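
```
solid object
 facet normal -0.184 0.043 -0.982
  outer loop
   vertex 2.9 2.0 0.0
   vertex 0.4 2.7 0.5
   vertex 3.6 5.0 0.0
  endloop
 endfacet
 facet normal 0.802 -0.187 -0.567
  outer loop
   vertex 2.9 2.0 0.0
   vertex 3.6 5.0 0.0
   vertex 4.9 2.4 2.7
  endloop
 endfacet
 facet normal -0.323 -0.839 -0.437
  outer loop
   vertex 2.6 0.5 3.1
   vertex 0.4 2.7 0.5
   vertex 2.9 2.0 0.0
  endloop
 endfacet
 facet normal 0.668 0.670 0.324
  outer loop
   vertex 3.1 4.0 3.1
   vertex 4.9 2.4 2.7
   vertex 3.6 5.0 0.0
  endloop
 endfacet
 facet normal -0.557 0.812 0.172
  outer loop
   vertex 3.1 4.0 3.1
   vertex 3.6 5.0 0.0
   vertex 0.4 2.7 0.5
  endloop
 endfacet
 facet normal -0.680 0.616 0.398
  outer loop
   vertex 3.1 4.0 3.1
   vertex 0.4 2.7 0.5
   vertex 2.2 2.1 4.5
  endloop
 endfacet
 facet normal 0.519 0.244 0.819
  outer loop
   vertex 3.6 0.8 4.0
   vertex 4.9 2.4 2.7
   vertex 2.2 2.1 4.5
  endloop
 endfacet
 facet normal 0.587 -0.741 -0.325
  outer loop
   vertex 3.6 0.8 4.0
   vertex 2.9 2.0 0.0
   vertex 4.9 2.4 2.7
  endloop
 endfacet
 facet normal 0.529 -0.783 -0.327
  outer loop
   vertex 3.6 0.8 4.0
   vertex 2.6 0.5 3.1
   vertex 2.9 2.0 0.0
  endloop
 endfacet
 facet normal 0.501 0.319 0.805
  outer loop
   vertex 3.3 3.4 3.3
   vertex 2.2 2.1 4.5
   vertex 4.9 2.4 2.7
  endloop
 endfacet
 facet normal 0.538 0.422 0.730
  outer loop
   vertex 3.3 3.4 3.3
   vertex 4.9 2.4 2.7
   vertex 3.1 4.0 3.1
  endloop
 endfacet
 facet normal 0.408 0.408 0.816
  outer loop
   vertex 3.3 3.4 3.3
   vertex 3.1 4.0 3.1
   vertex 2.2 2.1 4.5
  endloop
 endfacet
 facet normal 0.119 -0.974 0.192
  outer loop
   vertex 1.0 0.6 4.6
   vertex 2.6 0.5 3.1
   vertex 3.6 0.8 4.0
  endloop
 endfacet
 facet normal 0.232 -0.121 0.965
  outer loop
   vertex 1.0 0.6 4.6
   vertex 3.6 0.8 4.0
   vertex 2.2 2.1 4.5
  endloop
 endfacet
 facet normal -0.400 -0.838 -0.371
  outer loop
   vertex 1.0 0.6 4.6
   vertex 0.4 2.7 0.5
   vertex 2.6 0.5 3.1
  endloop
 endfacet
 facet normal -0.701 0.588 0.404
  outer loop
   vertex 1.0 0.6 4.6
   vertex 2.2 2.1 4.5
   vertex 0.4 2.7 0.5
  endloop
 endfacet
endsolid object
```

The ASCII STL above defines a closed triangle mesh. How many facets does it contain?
16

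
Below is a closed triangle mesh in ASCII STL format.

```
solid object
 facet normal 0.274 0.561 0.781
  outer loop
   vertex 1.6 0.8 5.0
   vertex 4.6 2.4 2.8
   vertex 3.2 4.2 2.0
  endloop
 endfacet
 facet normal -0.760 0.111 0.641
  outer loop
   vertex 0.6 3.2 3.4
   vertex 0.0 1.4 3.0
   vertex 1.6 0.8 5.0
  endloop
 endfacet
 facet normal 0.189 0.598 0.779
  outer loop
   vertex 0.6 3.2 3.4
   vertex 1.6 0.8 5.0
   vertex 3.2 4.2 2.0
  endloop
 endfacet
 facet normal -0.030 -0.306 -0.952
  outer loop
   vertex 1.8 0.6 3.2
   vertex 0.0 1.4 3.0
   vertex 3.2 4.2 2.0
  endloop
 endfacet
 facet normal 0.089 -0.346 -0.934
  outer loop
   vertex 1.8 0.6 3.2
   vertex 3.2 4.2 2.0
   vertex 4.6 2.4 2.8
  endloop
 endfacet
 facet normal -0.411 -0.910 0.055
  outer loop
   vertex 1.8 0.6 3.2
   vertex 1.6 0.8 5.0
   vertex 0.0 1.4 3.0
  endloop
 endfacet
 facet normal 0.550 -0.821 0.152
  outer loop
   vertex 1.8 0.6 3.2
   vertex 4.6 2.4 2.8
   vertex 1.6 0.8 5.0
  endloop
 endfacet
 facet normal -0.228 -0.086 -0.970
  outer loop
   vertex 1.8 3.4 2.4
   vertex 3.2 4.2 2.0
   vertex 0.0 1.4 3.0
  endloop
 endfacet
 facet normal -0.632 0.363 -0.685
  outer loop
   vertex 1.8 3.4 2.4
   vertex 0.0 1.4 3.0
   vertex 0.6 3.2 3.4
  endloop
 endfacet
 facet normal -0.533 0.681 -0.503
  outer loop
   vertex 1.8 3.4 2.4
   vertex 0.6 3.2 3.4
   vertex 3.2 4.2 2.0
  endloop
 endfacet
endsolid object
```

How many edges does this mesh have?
15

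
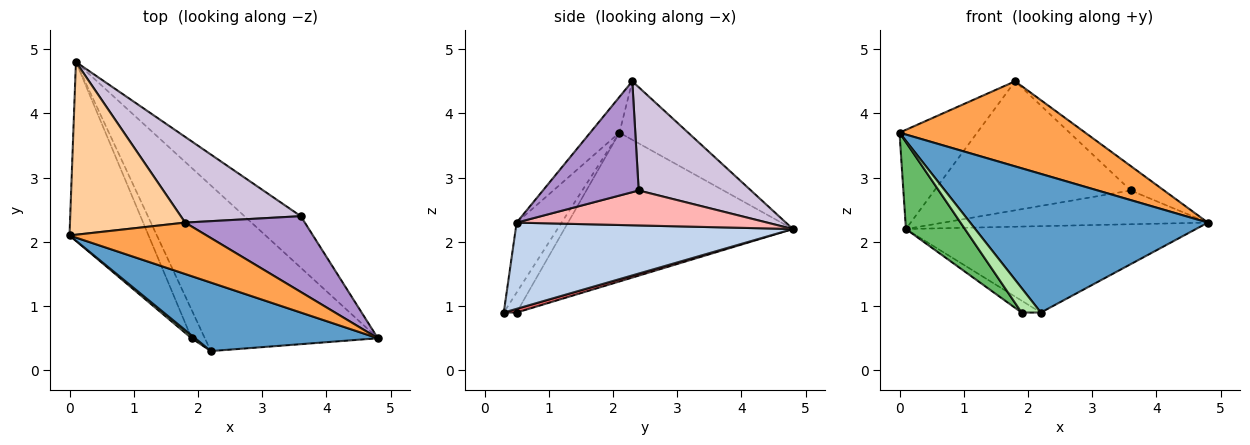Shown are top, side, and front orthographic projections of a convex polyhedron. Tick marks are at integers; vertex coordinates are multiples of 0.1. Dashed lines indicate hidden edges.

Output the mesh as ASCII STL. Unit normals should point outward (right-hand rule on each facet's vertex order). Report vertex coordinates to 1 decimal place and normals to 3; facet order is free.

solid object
 facet normal -0.167 -0.884 0.437
  outer loop
   vertex 2.2 0.3 0.9
   vertex 4.8 0.5 2.3
   vertex 0.0 2.1 3.7
  endloop
 endfacet
 facet normal 0.404 0.423 -0.811
  outer loop
   vertex 2.2 0.3 0.9
   vertex 0.1 4.8 2.2
   vertex 4.8 0.5 2.3
  endloop
 endfacet
 facet normal -0.133 -0.848 0.512
  outer loop
   vertex 1.8 2.3 4.5
   vertex 0.0 2.1 3.7
   vertex 4.8 0.5 2.3
  endloop
 endfacet
 facet normal -0.403 0.456 0.793
  outer loop
   vertex 1.8 2.3 4.5
   vertex 0.1 4.8 2.2
   vertex 0.0 2.1 3.7
  endloop
 endfacet
 facet normal -0.861 -0.222 -0.457
  outer loop
   vertex 1.9 0.5 0.9
   vertex 0.0 2.1 3.7
   vertex 0.1 4.8 2.2
  endloop
 endfacet
 facet normal -0.552 -0.828 0.099
  outer loop
   vertex 1.9 0.5 0.9
   vertex 2.2 0.3 0.9
   vertex 0.0 2.1 3.7
  endloop
 endfacet
 facet normal 0.250 0.374 -0.893
  outer loop
   vertex 1.9 0.5 0.9
   vertex 0.1 4.8 2.2
   vertex 2.2 0.3 0.9
  endloop
 endfacet
 facet normal 0.461 0.486 -0.742
  outer loop
   vertex 3.6 2.4 2.8
   vertex 4.8 0.5 2.3
   vertex 0.1 4.8 2.2
  endloop
 endfacet
 facet normal 0.661 0.230 0.714
  outer loop
   vertex 3.6 2.4 2.8
   vertex 1.8 2.3 4.5
   vertex 4.8 0.5 2.3
  endloop
 endfacet
 facet normal 0.430 0.752 0.500
  outer loop
   vertex 3.6 2.4 2.8
   vertex 0.1 4.8 2.2
   vertex 1.8 2.3 4.5
  endloop
 endfacet
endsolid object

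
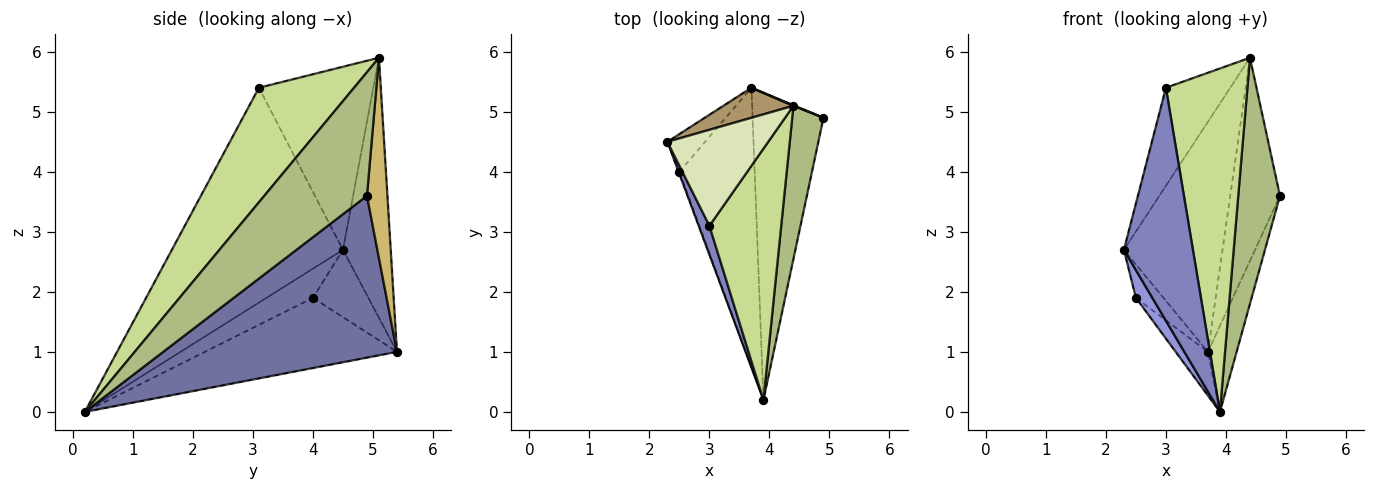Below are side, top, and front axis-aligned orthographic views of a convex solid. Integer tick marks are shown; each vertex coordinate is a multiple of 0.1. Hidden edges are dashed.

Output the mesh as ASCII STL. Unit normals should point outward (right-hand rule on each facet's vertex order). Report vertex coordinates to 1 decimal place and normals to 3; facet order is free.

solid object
 facet normal 0.910 0.112 -0.399
  outer loop
   vertex 3.7 5.4 1.0
   vertex 4.9 4.9 3.6
   vertex 3.9 0.2 0.0
  endloop
 endfacet
 facet normal -0.926 -0.374 0.046
  outer loop
   vertex 3.0 3.1 5.4
   vertex 2.3 4.5 2.7
   vertex 3.9 0.2 0.0
  endloop
 endfacet
 facet normal -0.942 -0.334 -0.027
  outer loop
   vertex 2.5 4.0 1.9
   vertex 3.9 0.2 0.0
   vertex 2.3 4.5 2.7
  endloop
 endfacet
 facet normal -0.800 0.398 -0.449
  outer loop
   vertex 2.5 4.0 1.9
   vertex 2.3 4.5 2.7
   vertex 3.7 5.4 1.0
  endloop
 endfacet
 facet normal -0.678 0.114 -0.727
  outer loop
   vertex 2.5 4.0 1.9
   vertex 3.7 5.4 1.0
   vertex 3.9 0.2 0.0
  endloop
 endfacet
 facet normal 0.902 -0.367 0.228
  outer loop
   vertex 4.4 5.1 5.9
   vertex 3.9 0.2 0.0
   vertex 4.9 4.9 3.6
  endloop
 endfacet
 facet normal 0.686 -0.587 0.430
  outer loop
   vertex 4.4 5.1 5.9
   vertex 3.0 3.1 5.4
   vertex 3.9 0.2 0.0
  endloop
 endfacet
 facet normal -0.786 0.442 0.433
  outer loop
   vertex 4.4 5.1 5.9
   vertex 2.3 4.5 2.7
   vertex 3.0 3.1 5.4
  endloop
 endfacet
 facet normal -0.433 0.894 0.117
  outer loop
   vertex 4.4 5.1 5.9
   vertex 3.7 5.4 1.0
   vertex 2.3 4.5 2.7
  endloop
 endfacet
 facet normal 0.380 0.925 0.002
  outer loop
   vertex 4.4 5.1 5.9
   vertex 4.9 4.9 3.6
   vertex 3.7 5.4 1.0
  endloop
 endfacet
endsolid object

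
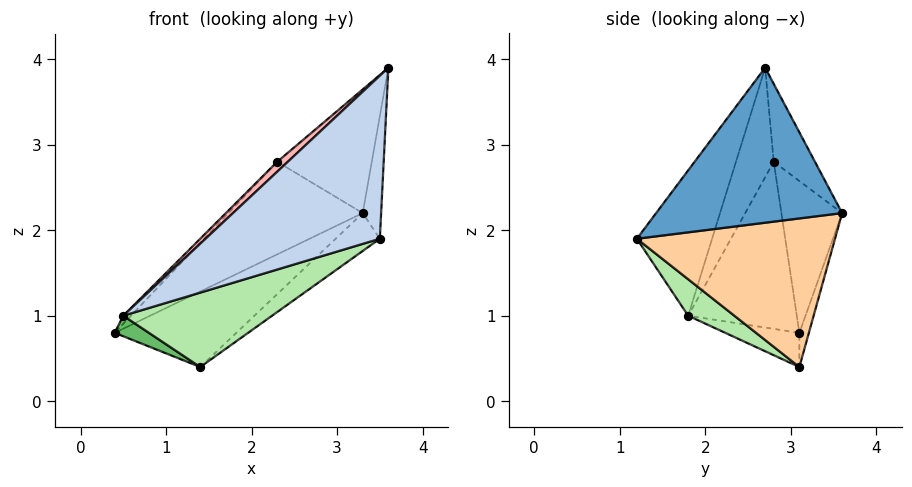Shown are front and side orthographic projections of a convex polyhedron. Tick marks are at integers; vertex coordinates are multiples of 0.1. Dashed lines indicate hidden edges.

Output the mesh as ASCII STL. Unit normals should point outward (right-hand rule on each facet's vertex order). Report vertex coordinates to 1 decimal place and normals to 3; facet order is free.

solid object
 facet normal 0.988 0.098 -0.123
  outer loop
   vertex 3.3 3.6 2.2
   vertex 3.6 2.7 3.9
   vertex 3.5 1.2 1.9
  endloop
 endfacet
 facet normal -0.323 -0.749 0.578
  outer loop
   vertex 0.5 1.8 1.0
   vertex 3.5 1.2 1.9
   vertex 3.6 2.7 3.9
  endloop
 endfacet
 facet normal -0.076 0.979 -0.191
  outer loop
   vertex 1.4 3.1 0.4
   vertex 0.4 3.1 0.8
   vertex 3.3 3.6 2.2
  endloop
 endfacet
 facet normal 0.660 0.147 -0.737
  outer loop
   vertex 1.4 3.1 0.4
   vertex 3.3 3.6 2.2
   vertex 3.5 1.2 1.9
  endloop
 endfacet
 facet normal -0.366 -0.169 -0.915
  outer loop
   vertex 1.4 3.1 0.4
   vertex 0.5 1.8 1.0
   vertex 0.4 3.1 0.8
  endloop
 endfacet
 facet normal 0.155 -0.501 -0.852
  outer loop
   vertex 1.4 3.1 0.4
   vertex 3.5 1.2 1.9
   vertex 0.5 1.8 1.0
  endloop
 endfacet
 facet normal -0.720 0.051 0.692
  outer loop
   vertex 2.3 2.8 2.8
   vertex 0.4 3.1 0.8
   vertex 0.5 1.8 1.0
  endloop
 endfacet
 facet normal -0.643 -0.181 0.744
  outer loop
   vertex 2.3 2.8 2.8
   vertex 0.5 1.8 1.0
   vertex 3.6 2.7 3.9
  endloop
 endfacet
 facet normal -0.364 0.806 0.467
  outer loop
   vertex 2.3 2.8 2.8
   vertex 3.3 3.6 2.2
   vertex 0.4 3.1 0.8
  endloop
 endfacet
 facet normal -0.349 0.801 0.486
  outer loop
   vertex 2.3 2.8 2.8
   vertex 3.6 2.7 3.9
   vertex 3.3 3.6 2.2
  endloop
 endfacet
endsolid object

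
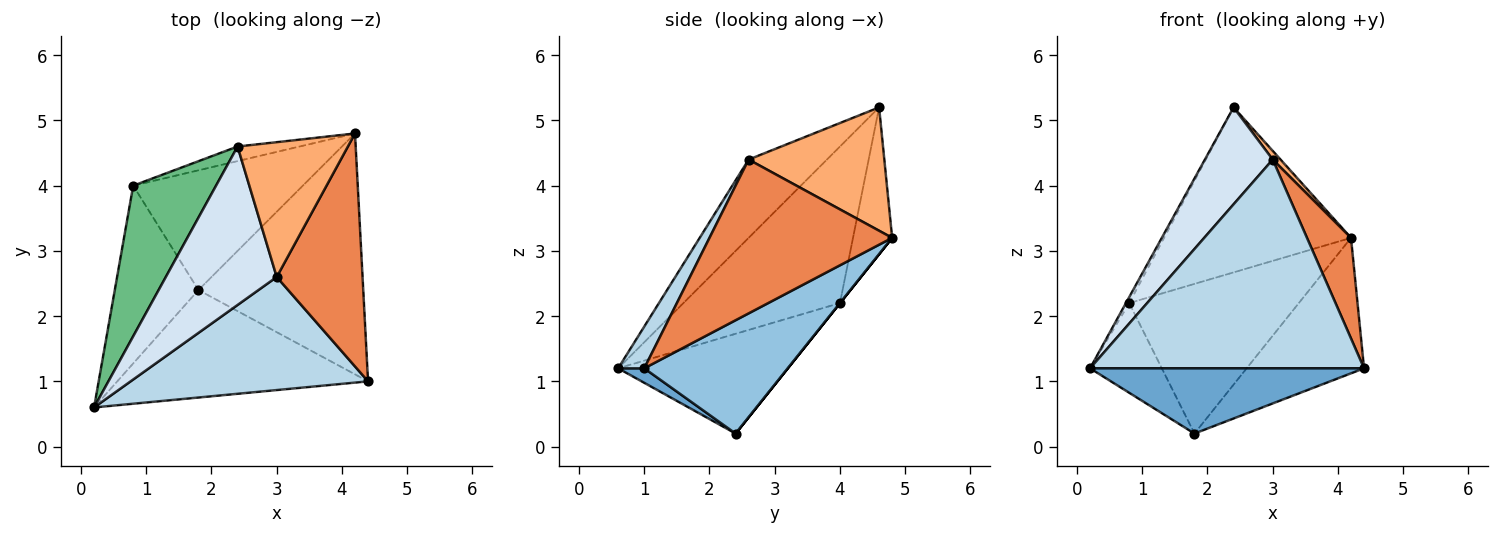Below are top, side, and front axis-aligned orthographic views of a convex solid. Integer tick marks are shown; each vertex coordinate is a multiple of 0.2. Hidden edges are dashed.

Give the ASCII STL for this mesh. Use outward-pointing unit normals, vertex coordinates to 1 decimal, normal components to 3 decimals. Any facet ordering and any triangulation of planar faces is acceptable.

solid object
 facet normal 0.049 -0.518 -0.854
  outer loop
   vertex 1.8 2.4 0.2
   vertex 4.4 1.0 1.2
   vertex 0.2 0.6 1.2
  endloop
 endfacet
 facet normal 0.514 0.421 -0.748
  outer loop
   vertex 1.8 2.4 0.2
   vertex 4.2 4.8 3.2
   vertex 4.4 1.0 1.2
  endloop
 endfacet
 facet normal 0.083 -0.876 0.475
  outer loop
   vertex 3.0 2.6 4.4
   vertex 0.2 0.6 1.2
   vertex 4.4 1.0 1.2
  endloop
 endfacet
 facet normal -0.516 -0.447 0.731
  outer loop
   vertex 3.0 2.6 4.4
   vertex 2.4 4.6 5.2
   vertex 0.2 0.6 1.2
  endloop
 endfacet
 facet normal 0.855 -0.206 0.477
  outer loop
   vertex 3.0 2.6 4.4
   vertex 4.4 1.0 1.2
   vertex 4.2 4.8 3.2
  endloop
 endfacet
 facet normal 0.745 -0.043 0.666
  outer loop
   vertex 3.0 2.6 4.4
   vertex 4.2 4.8 3.2
   vertex 2.4 4.6 5.2
  endloop
 endfacet
 facet normal -0.204 0.975 -0.086
  outer loop
   vertex 0.8 4.0 2.2
   vertex 2.4 4.6 5.2
   vertex 4.2 4.8 3.2
  endloop
 endfacet
 facet normal 0.000 0.781 -0.625
  outer loop
   vertex 0.8 4.0 2.2
   vertex 4.2 4.8 3.2
   vertex 1.8 2.4 0.2
  endloop
 endfacet
 facet normal -0.884 0.018 0.468
  outer loop
   vertex 0.8 4.0 2.2
   vertex 0.2 0.6 1.2
   vertex 2.4 4.6 5.2
  endloop
 endfacet
 facet normal -0.729 0.308 -0.611
  outer loop
   vertex 0.8 4.0 2.2
   vertex 1.8 2.4 0.2
   vertex 0.2 0.6 1.2
  endloop
 endfacet
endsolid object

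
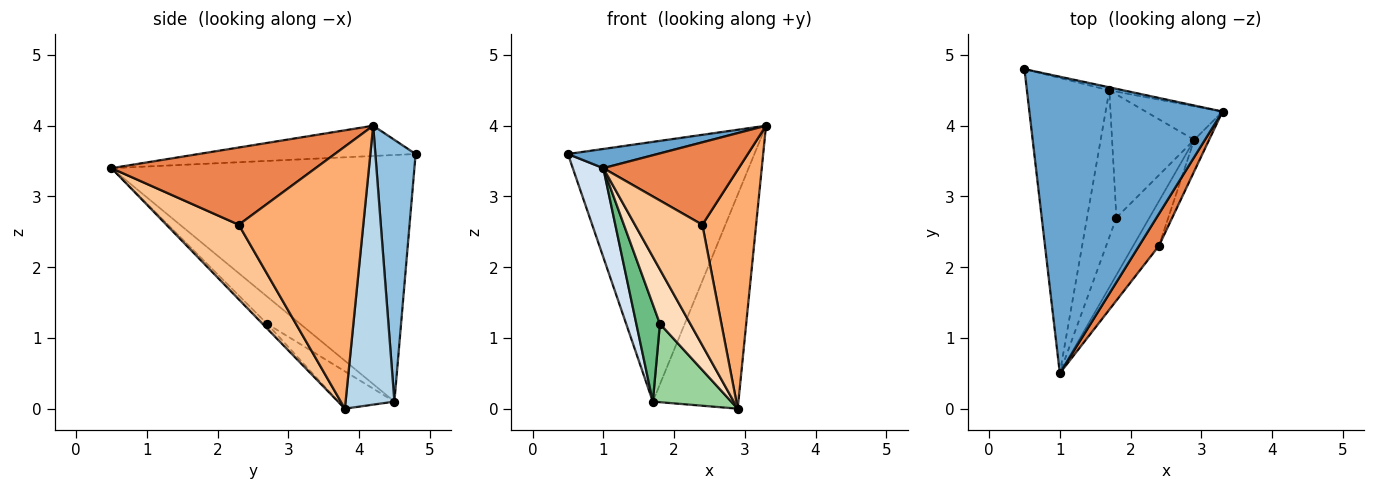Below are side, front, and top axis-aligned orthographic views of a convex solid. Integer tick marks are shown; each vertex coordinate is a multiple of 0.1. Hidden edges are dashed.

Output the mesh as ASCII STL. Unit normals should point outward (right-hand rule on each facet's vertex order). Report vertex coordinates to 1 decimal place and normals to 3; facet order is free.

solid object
 facet normal -0.155 -0.064 0.986
  outer loop
   vertex 1.0 0.5 3.4
   vertex 3.3 4.2 4.0
   vertex 0.5 4.8 3.6
  endloop
 endfacet
 facet normal 0.211 0.977 -0.011
  outer loop
   vertex 1.7 4.5 0.1
   vertex 0.5 4.8 3.6
   vertex 3.3 4.2 4.0
  endloop
 endfacet
 facet normal 0.491 0.861 -0.135
  outer loop
   vertex 1.7 4.5 0.1
   vertex 3.3 4.2 4.0
   vertex 2.9 3.8 0.0
  endloop
 endfacet
 facet normal -0.944 -0.095 -0.316
  outer loop
   vertex 1.7 4.5 0.1
   vertex 1.0 0.5 3.4
   vertex 0.5 4.8 3.6
  endloop
 endfacet
 facet normal 0.815 -0.540 0.210
  outer loop
   vertex 2.4 2.3 2.6
   vertex 3.3 4.2 4.0
   vertex 1.0 0.5 3.4
  endloop
 endfacet
 facet normal 0.917 -0.396 -0.052
  outer loop
   vertex 2.4 2.3 2.6
   vertex 2.9 3.8 0.0
   vertex 3.3 4.2 4.0
  endloop
 endfacet
 facet normal 0.710 -0.661 -0.245
  outer loop
   vertex 2.4 2.3 2.6
   vertex 1.0 0.5 3.4
   vertex 2.9 3.8 0.0
  endloop
 endfacet
 facet normal -0.103 -0.684 -0.722
  outer loop
   vertex 1.8 2.7 1.2
   vertex 2.9 3.8 0.0
   vertex 1.0 0.5 3.4
  endloop
 endfacet
 facet normal -0.612 -0.437 -0.659
  outer loop
   vertex 1.8 2.7 1.2
   vertex 1.0 0.5 3.4
   vertex 1.7 4.5 0.1
  endloop
 endfacet
 facet normal -0.358 -0.501 -0.788
  outer loop
   vertex 1.8 2.7 1.2
   vertex 1.7 4.5 0.1
   vertex 2.9 3.8 0.0
  endloop
 endfacet
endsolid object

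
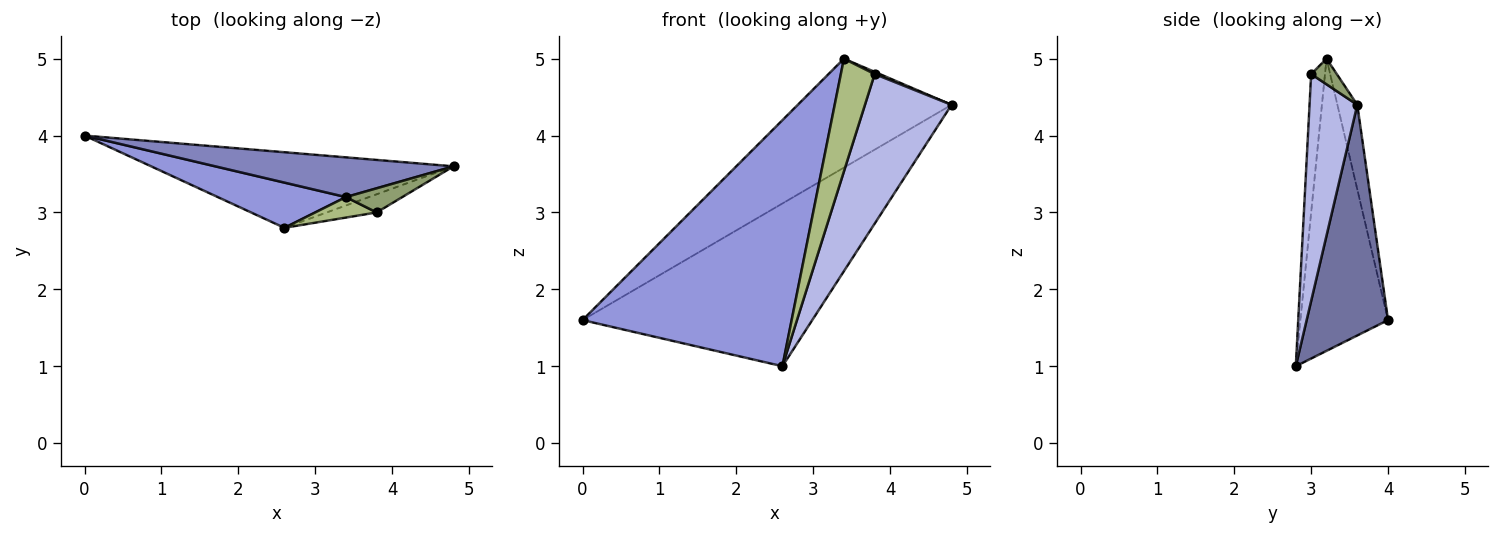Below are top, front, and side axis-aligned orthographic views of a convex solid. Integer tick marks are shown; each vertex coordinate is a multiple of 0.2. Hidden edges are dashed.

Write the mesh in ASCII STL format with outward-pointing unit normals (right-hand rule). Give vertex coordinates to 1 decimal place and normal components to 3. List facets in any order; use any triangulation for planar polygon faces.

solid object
 facet normal 0.306 0.863 -0.401
  outer loop
   vertex 2.6 2.8 1.0
   vertex 0.0 4.0 1.6
   vertex 4.8 3.6 4.4
  endloop
 endfacet
 facet normal -0.121 0.933 0.340
  outer loop
   vertex 3.4 3.2 5.0
   vertex 4.8 3.6 4.4
   vertex 0.0 4.0 1.6
  endloop
 endfacet
 facet normal -0.381 -0.909 0.167
  outer loop
   vertex 3.4 3.2 5.0
   vertex 0.0 4.0 1.6
   vertex 2.6 2.8 1.0
  endloop
 endfacet
 facet normal 0.480 -0.871 -0.106
  outer loop
   vertex 3.8 3.0 4.8
   vertex 2.6 2.8 1.0
   vertex 4.8 3.6 4.4
  endloop
 endfacet
 facet normal 0.412 -0.082 0.907
  outer loop
   vertex 3.8 3.0 4.8
   vertex 4.8 3.6 4.4
   vertex 3.4 3.2 5.0
  endloop
 endfacet
 facet normal -0.373 -0.913 0.166
  outer loop
   vertex 3.8 3.0 4.8
   vertex 3.4 3.2 5.0
   vertex 2.6 2.8 1.0
  endloop
 endfacet
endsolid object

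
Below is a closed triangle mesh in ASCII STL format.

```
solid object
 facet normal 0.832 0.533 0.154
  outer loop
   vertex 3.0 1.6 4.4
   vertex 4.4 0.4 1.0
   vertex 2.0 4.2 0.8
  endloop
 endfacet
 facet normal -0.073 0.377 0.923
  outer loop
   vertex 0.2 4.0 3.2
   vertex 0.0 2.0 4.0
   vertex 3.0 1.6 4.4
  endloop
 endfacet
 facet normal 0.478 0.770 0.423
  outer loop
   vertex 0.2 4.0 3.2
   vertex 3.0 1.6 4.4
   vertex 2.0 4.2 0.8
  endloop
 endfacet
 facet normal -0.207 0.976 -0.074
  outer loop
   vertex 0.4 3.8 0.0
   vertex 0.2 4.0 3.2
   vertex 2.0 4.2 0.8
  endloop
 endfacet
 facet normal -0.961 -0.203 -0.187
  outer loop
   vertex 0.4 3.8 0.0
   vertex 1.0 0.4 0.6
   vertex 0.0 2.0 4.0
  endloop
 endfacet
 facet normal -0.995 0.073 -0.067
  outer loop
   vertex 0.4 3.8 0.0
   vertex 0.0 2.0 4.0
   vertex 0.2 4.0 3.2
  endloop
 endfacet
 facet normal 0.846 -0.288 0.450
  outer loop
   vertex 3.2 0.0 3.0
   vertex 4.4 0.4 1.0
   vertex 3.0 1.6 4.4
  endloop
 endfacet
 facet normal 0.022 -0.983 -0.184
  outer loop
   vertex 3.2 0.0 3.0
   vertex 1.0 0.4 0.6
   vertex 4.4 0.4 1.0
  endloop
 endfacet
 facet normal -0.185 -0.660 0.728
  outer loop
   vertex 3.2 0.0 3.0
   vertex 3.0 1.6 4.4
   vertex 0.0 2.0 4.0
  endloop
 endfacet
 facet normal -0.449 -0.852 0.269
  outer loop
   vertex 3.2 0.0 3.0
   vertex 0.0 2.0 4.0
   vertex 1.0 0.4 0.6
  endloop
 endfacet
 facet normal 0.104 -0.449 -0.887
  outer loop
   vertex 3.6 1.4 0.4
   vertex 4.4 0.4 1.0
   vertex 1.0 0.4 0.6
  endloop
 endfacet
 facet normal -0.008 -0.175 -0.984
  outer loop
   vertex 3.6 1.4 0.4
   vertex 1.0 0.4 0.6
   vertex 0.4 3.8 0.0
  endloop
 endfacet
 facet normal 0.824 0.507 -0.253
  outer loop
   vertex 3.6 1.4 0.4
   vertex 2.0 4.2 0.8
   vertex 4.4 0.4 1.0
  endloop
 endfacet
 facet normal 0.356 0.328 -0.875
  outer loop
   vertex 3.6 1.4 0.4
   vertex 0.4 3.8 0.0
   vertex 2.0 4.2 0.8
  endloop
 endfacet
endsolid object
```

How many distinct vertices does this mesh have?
9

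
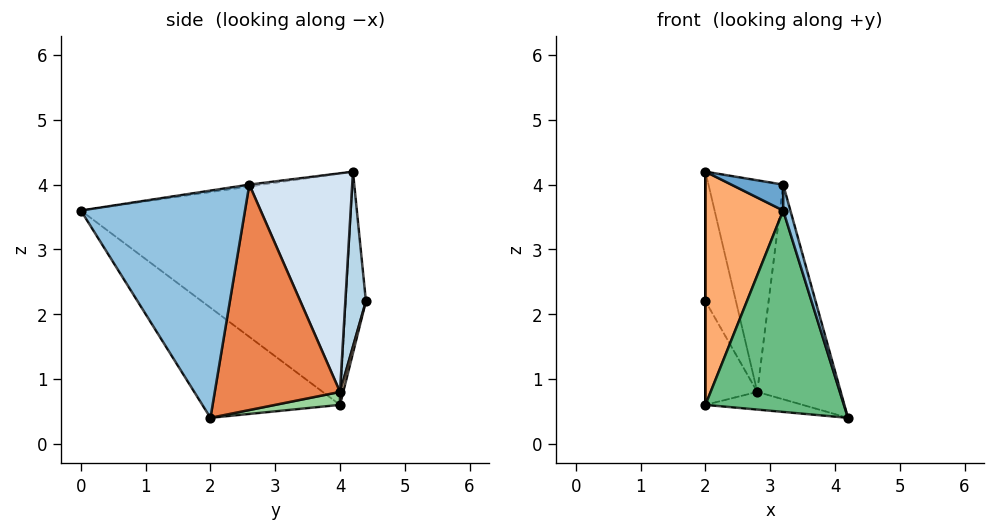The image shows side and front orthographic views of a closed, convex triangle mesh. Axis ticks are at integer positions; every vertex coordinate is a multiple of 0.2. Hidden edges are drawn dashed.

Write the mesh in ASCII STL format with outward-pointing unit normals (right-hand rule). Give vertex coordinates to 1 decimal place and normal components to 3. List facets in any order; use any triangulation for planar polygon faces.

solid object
 facet normal -0.038 -0.152 0.988
  outer loop
   vertex 3.2 2.6 4.0
   vertex 2.0 4.2 4.2
   vertex 3.2 0.0 3.6
  endloop
 endfacet
 facet normal 0.961 -0.042 0.274
  outer loop
   vertex 3.2 2.6 4.0
   vertex 3.2 0.0 3.6
   vertex 4.2 2.0 0.4
  endloop
 endfacet
 facet normal 0.558 0.826 0.083
  outer loop
   vertex 2.8 4.0 0.8
   vertex 2.0 4.4 2.2
   vertex 2.0 4.2 4.2
  endloop
 endfacet
 facet normal 0.800 0.580 0.154
  outer loop
   vertex 2.8 4.0 0.8
   vertex 2.0 4.2 4.2
   vertex 3.2 2.6 4.0
  endloop
 endfacet
 facet normal 0.824 0.549 0.137
  outer loop
   vertex 2.8 4.0 0.8
   vertex 3.2 2.6 4.0
   vertex 4.2 2.0 0.4
  endloop
 endfacet
 facet normal -0.961 -0.277 0.015
  outer loop
   vertex 2.0 4.0 0.6
   vertex 3.2 0.0 3.6
   vertex 2.0 4.2 4.2
  endloop
 endfacet
 facet normal -1.000 0.000 0.000
  outer loop
   vertex 2.0 4.0 0.6
   vertex 2.0 4.2 4.2
   vertex 2.0 4.4 2.2
  endloop
 endfacet
 facet normal 0.061 0.968 -0.242
  outer loop
   vertex 2.0 4.0 0.6
   vertex 2.0 4.4 2.2
   vertex 2.8 4.0 0.8
  endloop
 endfacet
 facet normal -0.587 -0.591 -0.553
  outer loop
   vertex 2.0 4.0 0.6
   vertex 4.2 2.0 0.4
   vertex 3.2 0.0 3.6
  endloop
 endfacet
 facet normal 0.228 0.342 -0.912
  outer loop
   vertex 2.0 4.0 0.6
   vertex 2.8 4.0 0.8
   vertex 4.2 2.0 0.4
  endloop
 endfacet
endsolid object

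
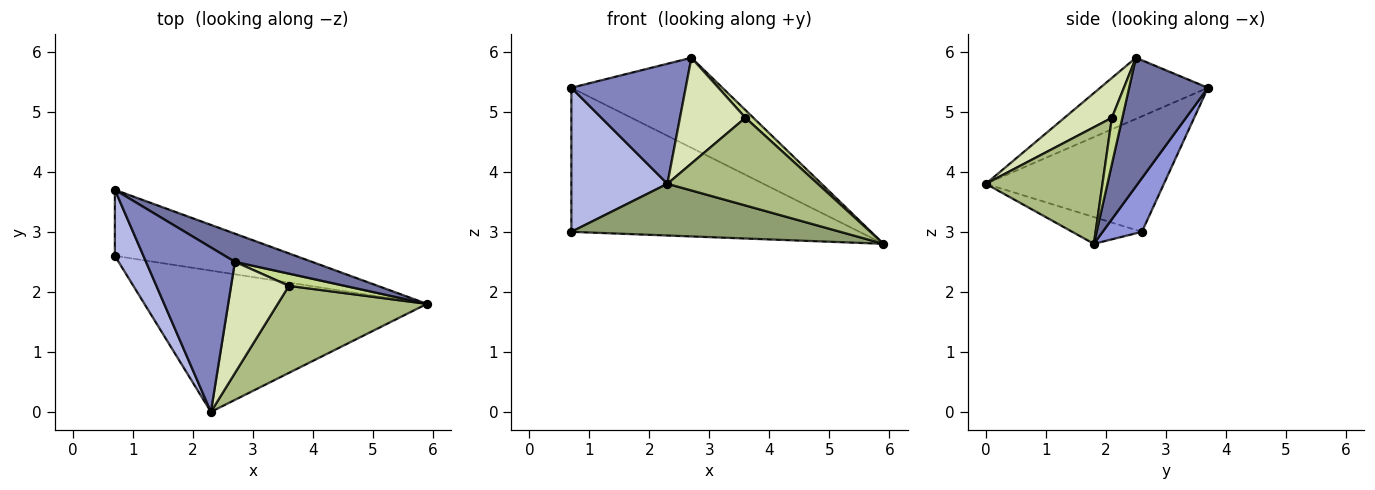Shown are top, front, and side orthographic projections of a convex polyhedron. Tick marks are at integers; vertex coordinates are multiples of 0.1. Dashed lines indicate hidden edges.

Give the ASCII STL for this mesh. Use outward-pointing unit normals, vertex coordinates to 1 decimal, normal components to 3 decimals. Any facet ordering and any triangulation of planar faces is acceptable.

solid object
 facet normal 0.446 0.854 0.267
  outer loop
   vertex 2.7 2.5 5.9
   vertex 5.9 1.8 2.8
   vertex 0.7 3.7 5.4
  endloop
 endfacet
 facet normal -0.486 -0.515 0.706
  outer loop
   vertex 2.7 2.5 5.9
   vertex 0.7 3.7 5.4
   vertex 2.3 0.0 3.8
  endloop
 endfacet
 facet normal 0.123 0.902 -0.413
  outer loop
   vertex 0.7 2.6 3.0
   vertex 0.7 3.7 5.4
   vertex 5.9 1.8 2.8
  endloop
 endfacet
 facet normal -0.860 -0.464 0.213
  outer loop
   vertex 0.7 2.6 3.0
   vertex 2.3 0.0 3.8
   vertex 0.7 3.7 5.4
  endloop
 endfacet
 facet normal -0.089 -0.342 -0.935
  outer loop
   vertex 0.7 2.6 3.0
   vertex 5.9 1.8 2.8
   vertex 2.3 0.0 3.8
  endloop
 endfacet
 facet normal 0.482 -0.622 0.617
  outer loop
   vertex 3.6 2.1 4.9
   vertex 2.3 0.0 3.8
   vertex 5.9 1.8 2.8
  endloop
 endfacet
 facet normal 0.575 -0.437 0.692
  outer loop
   vertex 3.6 2.1 4.9
   vertex 5.9 1.8 2.8
   vertex 2.7 2.5 5.9
  endloop
 endfacet
 facet normal 0.447 -0.616 0.649
  outer loop
   vertex 3.6 2.1 4.9
   vertex 2.7 2.5 5.9
   vertex 2.3 0.0 3.8
  endloop
 endfacet
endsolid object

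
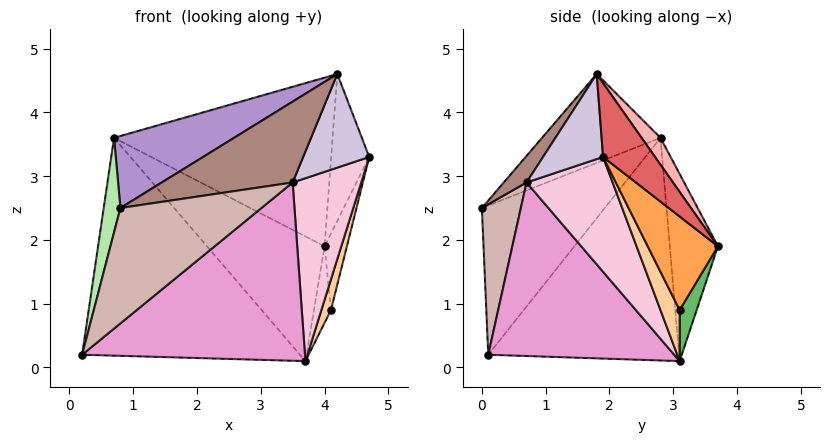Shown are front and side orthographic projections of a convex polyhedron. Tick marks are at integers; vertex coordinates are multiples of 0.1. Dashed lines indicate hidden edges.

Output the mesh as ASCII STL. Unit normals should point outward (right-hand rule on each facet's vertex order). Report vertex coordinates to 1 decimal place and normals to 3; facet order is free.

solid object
 facet normal -0.589 0.673 -0.447
  outer loop
   vertex 0.7 2.8 3.6
   vertex 3.7 3.1 0.1
   vertex 0.2 0.1 0.2
  endloop
 endfacet
 facet normal -0.368 0.899 -0.238
  outer loop
   vertex 0.7 2.8 3.6
   vertex 4.0 3.7 1.9
   vertex 3.7 3.1 0.1
  endloop
 endfacet
 facet normal 0.949 0.302 -0.086
  outer loop
   vertex 4.1 3.1 0.9
   vertex 4.0 3.7 1.9
   vertex 4.7 1.9 3.3
  endloop
 endfacet
 facet normal 0.816 -0.408 -0.408
  outer loop
   vertex 4.1 3.1 0.9
   vertex 4.7 1.9 3.3
   vertex 3.7 3.1 0.1
  endloop
 endfacet
 facet normal 0.667 0.667 -0.333
  outer loop
   vertex 4.1 3.1 0.9
   vertex 3.7 3.1 0.1
   vertex 4.0 3.7 1.9
  endloop
 endfacet
 facet normal -0.961 -0.131 0.245
  outer loop
   vertex 0.8 0.0 2.5
   vertex 0.7 2.8 3.6
   vertex 0.2 0.1 0.2
  endloop
 endfacet
 facet normal 0.760 0.556 0.335
  outer loop
   vertex 4.2 1.8 4.6
   vertex 4.7 1.9 3.3
   vertex 4.0 3.7 1.9
  endloop
 endfacet
 facet normal 0.071 0.818 0.571
  outer loop
   vertex 4.2 1.8 4.6
   vertex 4.0 3.7 1.9
   vertex 0.7 2.8 3.6
  endloop
 endfacet
 facet normal -0.349 -0.353 0.868
  outer loop
   vertex 4.2 1.8 4.6
   vertex 0.7 2.8 3.6
   vertex 0.8 0.0 2.5
  endloop
 endfacet
 facet normal 0.659 -0.725 0.198
  outer loop
   vertex 3.5 0.7 2.9
   vertex 4.7 1.9 3.3
   vertex 4.2 1.8 4.6
  endloop
 endfacet
 facet normal 0.149 -0.857 0.493
  outer loop
   vertex 3.5 0.7 2.9
   vertex 4.2 1.8 4.6
   vertex 0.8 0.0 2.5
  endloop
 endfacet
 facet normal 0.265 -0.958 -0.111
  outer loop
   vertex 3.5 0.7 2.9
   vertex 0.8 0.0 2.5
   vertex 0.2 0.1 0.2
  endloop
 endfacet
 facet normal 0.546 -0.655 -0.522
  outer loop
   vertex 3.5 0.7 2.9
   vertex 0.2 0.1 0.2
   vertex 3.7 3.1 0.1
  endloop
 endfacet
 facet normal 0.706 -0.562 -0.431
  outer loop
   vertex 3.5 0.7 2.9
   vertex 3.7 3.1 0.1
   vertex 4.7 1.9 3.3
  endloop
 endfacet
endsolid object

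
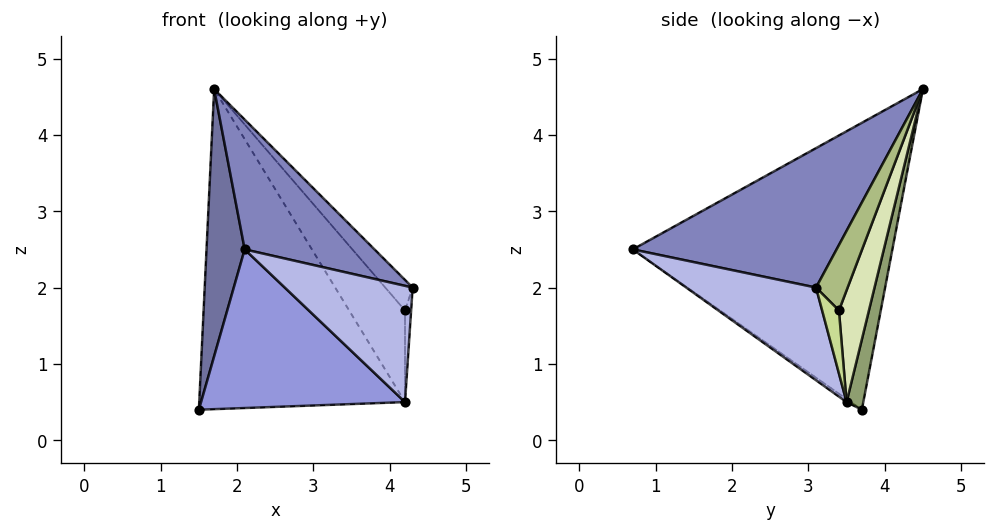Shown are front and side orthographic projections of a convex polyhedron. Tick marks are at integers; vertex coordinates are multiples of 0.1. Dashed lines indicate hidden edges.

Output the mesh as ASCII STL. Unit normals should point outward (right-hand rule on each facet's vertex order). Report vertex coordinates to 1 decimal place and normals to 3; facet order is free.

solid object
 facet normal -0.987 -0.145 0.075
  outer loop
   vertex 1.7 4.5 4.6
   vertex 1.5 3.7 0.4
   vertex 2.1 0.7 2.5
  endloop
 endfacet
 facet normal 0.558 -0.356 0.750
  outer loop
   vertex 1.7 4.5 4.6
   vertex 2.1 0.7 2.5
   vertex 4.3 3.1 2.0
  endloop
 endfacet
 facet normal -0.012 -0.575 -0.818
  outer loop
   vertex 4.2 3.5 0.5
   vertex 2.1 0.7 2.5
   vertex 1.5 3.7 0.4
  endloop
 endfacet
 facet normal 0.693 -0.683 -0.228
  outer loop
   vertex 4.2 3.5 0.5
   vertex 4.3 3.1 2.0
   vertex 2.1 0.7 2.5
  endloop
 endfacet
 facet normal 0.080 0.979 -0.190
  outer loop
   vertex 4.2 3.5 0.5
   vertex 1.5 3.7 0.4
   vertex 1.7 4.5 4.6
  endloop
 endfacet
 facet normal 0.701 0.607 0.374
  outer loop
   vertex 4.2 3.4 1.7
   vertex 1.7 4.5 4.6
   vertex 4.3 3.1 2.0
  endloop
 endfacet
 facet normal 0.939 0.342 0.028
  outer loop
   vertex 4.2 3.4 1.7
   vertex 4.3 3.1 2.0
   vertex 4.2 3.5 0.5
  endloop
 endfacet
 facet normal 0.472 0.879 0.073
  outer loop
   vertex 4.2 3.4 1.7
   vertex 4.2 3.5 0.5
   vertex 1.7 4.5 4.6
  endloop
 endfacet
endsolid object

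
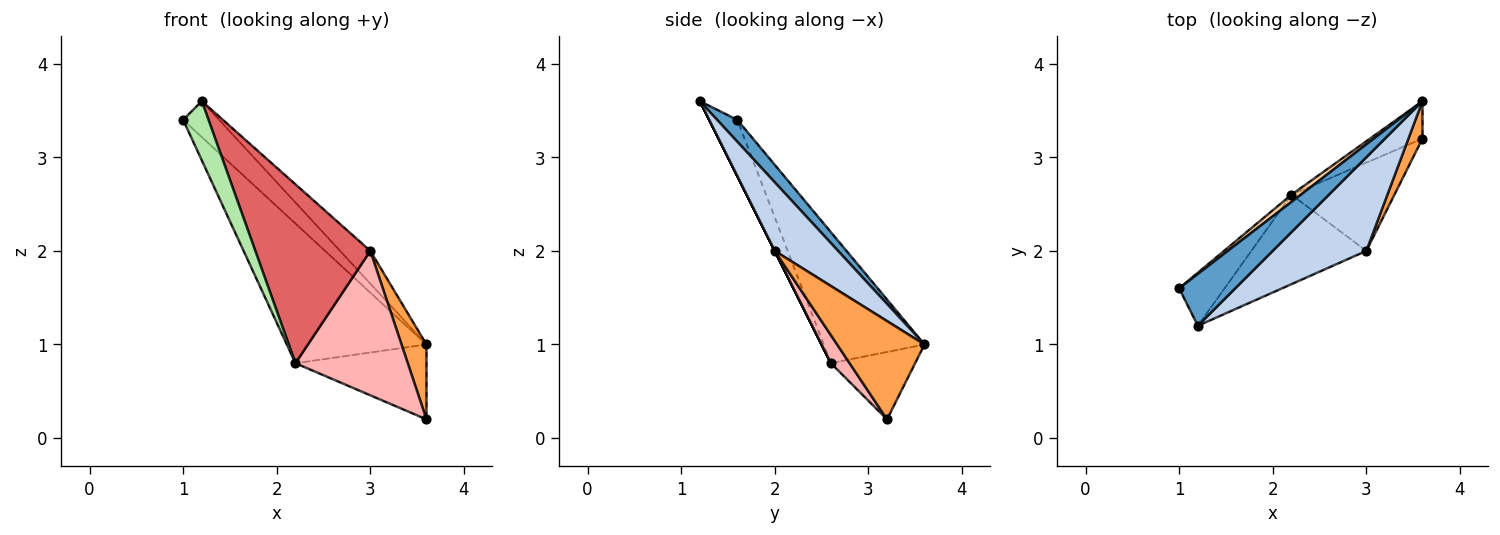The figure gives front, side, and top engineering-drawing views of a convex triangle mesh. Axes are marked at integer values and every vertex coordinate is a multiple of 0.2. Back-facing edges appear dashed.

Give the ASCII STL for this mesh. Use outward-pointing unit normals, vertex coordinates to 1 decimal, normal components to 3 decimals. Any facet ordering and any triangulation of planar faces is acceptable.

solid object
 facet normal 0.304 0.543 0.782
  outer loop
   vertex 1.2 1.2 3.6
   vertex 3.6 3.6 1.0
   vertex 1.0 1.6 3.4
  endloop
 endfacet
 facet normal 0.569 0.272 0.776
  outer loop
   vertex 3.0 2.0 2.0
   vertex 3.6 3.6 1.0
   vertex 1.2 1.2 3.6
  endloop
 endfacet
 facet normal 0.953 -0.272 0.136
  outer loop
   vertex 3.0 2.0 2.0
   vertex 3.6 3.2 0.2
   vertex 3.6 3.6 1.0
  endloop
 endfacet
 facet normal -0.585 0.810 0.042
  outer loop
   vertex 2.2 2.6 0.8
   vertex 1.0 1.6 3.4
   vertex 3.6 3.6 1.0
  endloop
 endfacet
 facet normal -0.498 0.775 -0.388
  outer loop
   vertex 2.2 2.6 0.8
   vertex 3.6 3.6 1.0
   vertex 3.6 3.2 0.2
  endloop
 endfacet
 facet normal -0.636 -0.575 -0.515
  outer loop
   vertex 2.2 2.6 0.8
   vertex 1.2 1.2 3.6
   vertex 1.0 1.6 3.4
  endloop
 endfacet
 facet normal 0.000 -0.894 -0.447
  outer loop
   vertex 2.2 2.6 0.8
   vertex 3.0 2.0 2.0
   vertex 1.2 1.2 3.6
  endloop
 endfacet
 facet normal 0.141 -0.845 -0.516
  outer loop
   vertex 2.2 2.6 0.8
   vertex 3.6 3.2 0.2
   vertex 3.0 2.0 2.0
  endloop
 endfacet
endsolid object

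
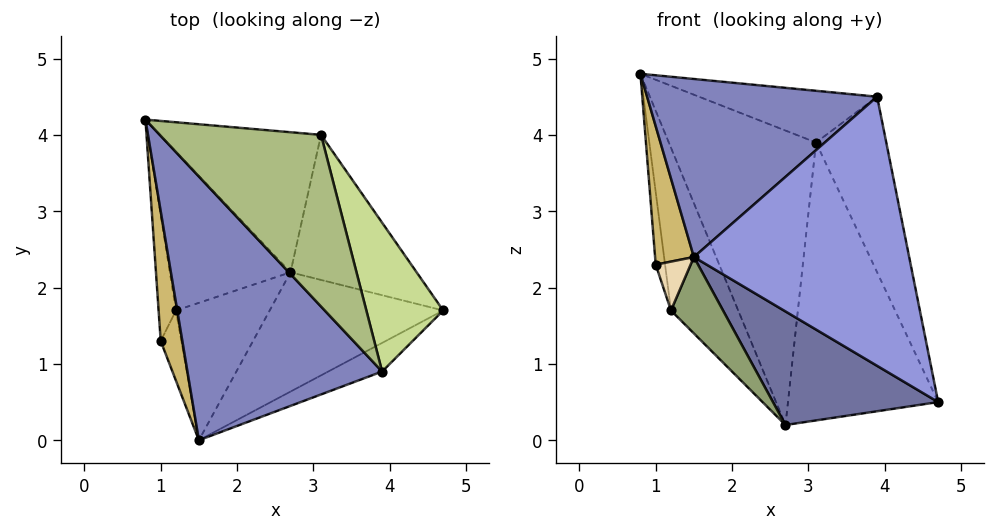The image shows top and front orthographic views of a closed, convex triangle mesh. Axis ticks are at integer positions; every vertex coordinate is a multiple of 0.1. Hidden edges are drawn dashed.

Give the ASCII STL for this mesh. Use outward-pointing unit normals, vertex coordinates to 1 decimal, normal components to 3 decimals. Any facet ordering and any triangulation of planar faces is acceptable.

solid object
 facet normal -0.064 -0.688 -0.723
  outer loop
   vertex 2.7 2.2 0.2
   vertex 4.7 1.7 0.5
   vertex 1.5 0.0 2.4
  endloop
 endfacet
 facet normal -0.458 -0.497 0.737
  outer loop
   vertex 3.9 0.9 4.5
   vertex 0.8 4.2 4.8
   vertex 1.5 0.0 2.4
  endloop
 endfacet
 facet normal 0.422 -0.902 -0.096
  outer loop
   vertex 3.9 0.9 4.5
   vertex 1.5 0.0 2.4
   vertex 4.7 1.7 0.5
  endloop
 endfacet
 facet normal -0.684 0.522 -0.510
  outer loop
   vertex 1.2 1.7 1.7
   vertex 0.8 4.2 4.8
   vertex 2.7 2.2 0.2
  endloop
 endfacet
 facet normal -0.580 -0.396 -0.712
  outer loop
   vertex 1.2 1.7 1.7
   vertex 2.7 2.2 0.2
   vertex 1.5 0.0 2.4
  endloop
 endfacet
 facet normal 0.371 0.268 0.889
  outer loop
   vertex 3.1 4.0 3.9
   vertex 0.8 4.2 4.8
   vertex 3.9 0.9 4.5
  endloop
 endfacet
 facet normal 0.927 0.286 0.243
  outer loop
   vertex 3.1 4.0 3.9
   vertex 3.9 0.9 4.5
   vertex 4.7 1.7 0.5
  endloop
 endfacet
 facet normal -0.089 0.899 -0.428
  outer loop
   vertex 3.1 4.0 3.9
   vertex 2.7 2.2 0.2
   vertex 0.8 4.2 4.8
  endloop
 endfacet
 facet normal 0.279 0.851 -0.444
  outer loop
   vertex 3.1 4.0 3.9
   vertex 4.7 1.7 0.5
   vertex 2.7 2.2 0.2
  endloop
 endfacet
 facet normal -0.897 -0.322 0.302
  outer loop
   vertex 1.0 1.3 2.3
   vertex 1.5 0.0 2.4
   vertex 0.8 4.2 4.8
  endloop
 endfacet
 facet normal -0.963 0.134 -0.232
  outer loop
   vertex 1.0 1.3 2.3
   vertex 0.8 4.2 4.8
   vertex 1.2 1.7 1.7
  endloop
 endfacet
 facet normal -0.797 -0.345 -0.496
  outer loop
   vertex 1.0 1.3 2.3
   vertex 1.2 1.7 1.7
   vertex 1.5 0.0 2.4
  endloop
 endfacet
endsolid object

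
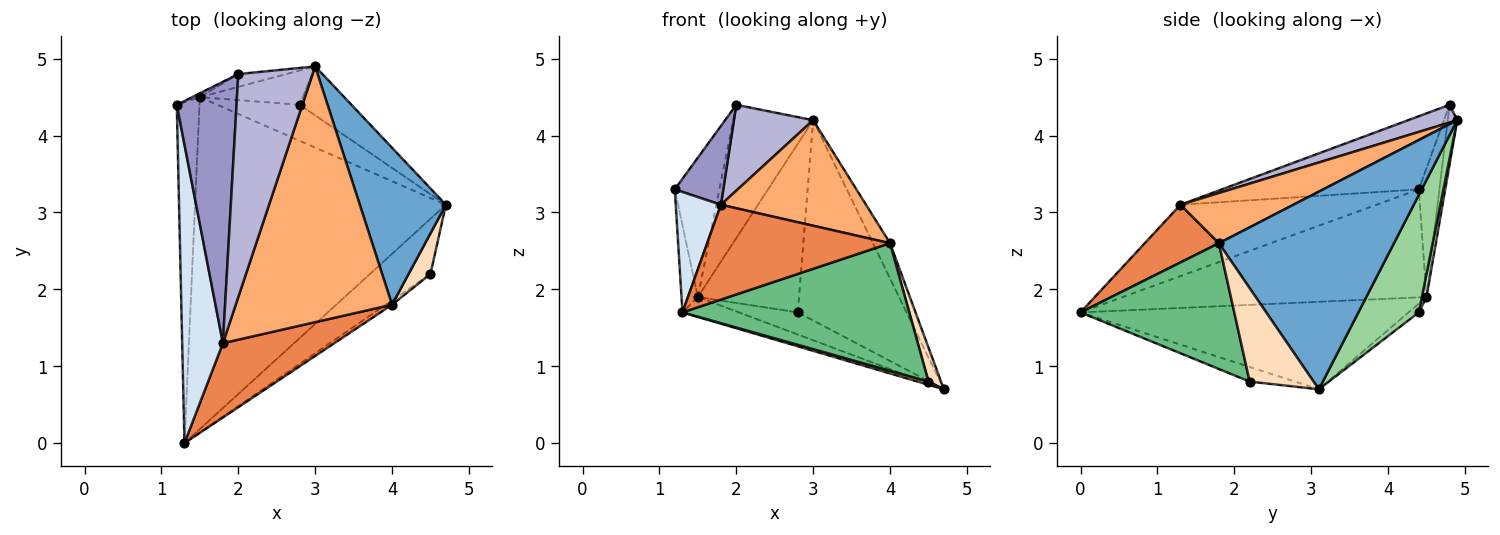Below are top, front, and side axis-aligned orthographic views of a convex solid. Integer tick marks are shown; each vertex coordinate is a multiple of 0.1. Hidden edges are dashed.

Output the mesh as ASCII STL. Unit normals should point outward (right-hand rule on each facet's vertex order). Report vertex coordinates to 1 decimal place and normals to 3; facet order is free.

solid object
 facet normal 0.913 0.089 0.398
  outer loop
   vertex 4.0 1.8 2.6
   vertex 4.7 3.1 0.7
   vertex 3.0 4.9 4.2
  endloop
 endfacet
 facet normal -0.977 0.053 -0.206
  outer loop
   vertex 1.5 4.5 1.9
   vertex 1.3 0.0 1.7
   vertex 1.2 4.4 3.3
  endloop
 endfacet
 facet normal -0.329 0.057 -0.943
  outer loop
   vertex 1.5 4.5 1.9
   vertex 4.7 3.1 0.7
   vertex 1.3 0.0 1.7
  endloop
 endfacet
 facet normal -0.851 -0.196 0.486
  outer loop
   vertex 1.8 1.3 3.1
   vertex 1.2 4.4 3.3
   vertex 1.3 0.0 1.7
  endloop
 endfacet
 facet normal 0.304 -0.750 0.588
  outer loop
   vertex 1.8 1.3 3.1
   vertex 1.3 0.0 1.7
   vertex 4.0 1.8 2.6
  endloop
 endfacet
 facet normal 0.285 -0.366 0.886
  outer loop
   vertex 1.8 1.3 3.1
   vertex 4.0 1.8 2.6
   vertex 3.0 4.9 4.2
  endloop
 endfacet
 facet normal -0.235 -0.056 -0.970
  outer loop
   vertex 4.5 2.2 0.8
   vertex 1.3 0.0 1.7
   vertex 4.7 3.1 0.7
  endloop
 endfacet
 facet normal 0.956 -0.188 0.224
  outer loop
   vertex 4.5 2.2 0.8
   vertex 4.7 3.1 0.7
   vertex 4.0 1.8 2.6
  endloop
 endfacet
 facet normal 0.561 -0.827 -0.028
  outer loop
   vertex 4.5 2.2 0.8
   vertex 4.0 1.8 2.6
   vertex 1.3 0.0 1.7
  endloop
 endfacet
 facet normal 0.475 0.855 -0.209
  outer loop
   vertex 2.8 4.4 1.7
   vertex 3.0 4.9 4.2
   vertex 4.7 3.1 0.7
  endloop
 endfacet
 facet normal -0.091 0.521 -0.849
  outer loop
   vertex 2.8 4.4 1.7
   vertex 4.7 3.1 0.7
   vertex 1.5 4.5 1.9
  endloop
 endfacet
 facet normal 0.045 0.979 -0.199
  outer loop
   vertex 2.8 4.4 1.7
   vertex 1.5 4.5 1.9
   vertex 3.0 4.9 4.2
  endloop
 endfacet
 facet normal -0.761 -0.187 0.621
  outer loop
   vertex 2.0 4.8 4.4
   vertex 1.2 4.4 3.3
   vertex 1.8 1.3 3.1
  endloop
 endfacet
 facet normal 0.217 -0.351 0.911
  outer loop
   vertex 2.0 4.8 4.4
   vertex 1.8 1.3 3.1
   vertex 3.0 4.9 4.2
  endloop
 endfacet
 facet normal -0.419 0.907 -0.025
  outer loop
   vertex 2.0 4.8 4.4
   vertex 1.5 4.5 1.9
   vertex 1.2 4.4 3.3
  endloop
 endfacet
 facet normal -0.118 0.988 -0.095
  outer loop
   vertex 2.0 4.8 4.4
   vertex 3.0 4.9 4.2
   vertex 1.5 4.5 1.9
  endloop
 endfacet
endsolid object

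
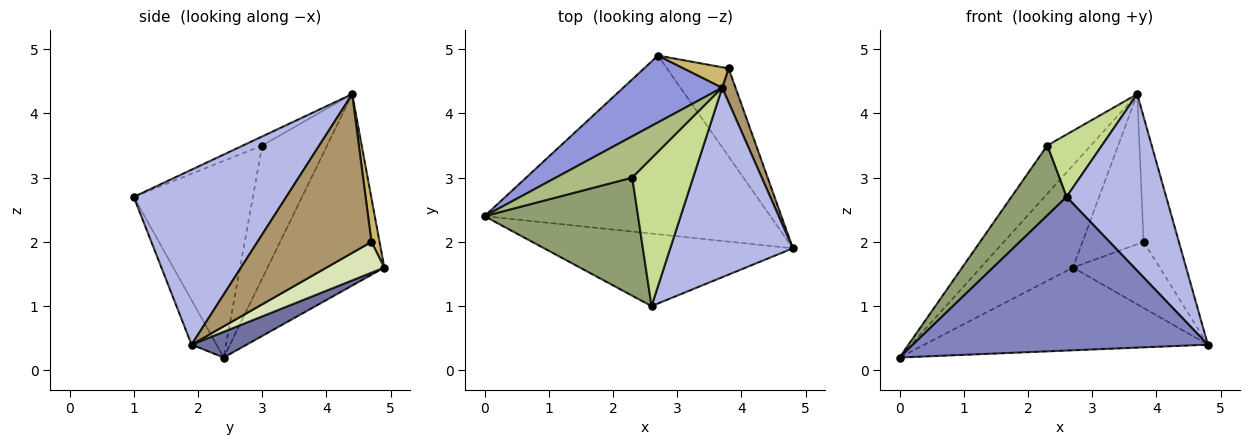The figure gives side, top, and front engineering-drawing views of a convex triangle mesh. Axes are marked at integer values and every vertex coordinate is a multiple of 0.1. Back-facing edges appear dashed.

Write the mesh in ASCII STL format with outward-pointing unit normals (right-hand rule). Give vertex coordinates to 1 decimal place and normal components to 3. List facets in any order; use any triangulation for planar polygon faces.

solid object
 facet normal 0.081 0.419 -0.904
  outer loop
   vertex 2.7 4.9 1.6
   vertex 4.8 1.9 0.4
   vertex 0.0 2.4 0.2
  endloop
 endfacet
 facet normal -0.076 -0.902 -0.426
  outer loop
   vertex 2.6 1.0 2.7
   vertex 0.0 2.4 0.2
   vertex 4.8 1.9 0.4
  endloop
 endfacet
 facet normal -0.727 0.575 0.376
  outer loop
   vertex 3.7 4.4 4.3
   vertex 2.7 4.9 1.6
   vertex 0.0 2.4 0.2
  endloop
 endfacet
 facet normal 0.722 -0.472 0.506
  outer loop
   vertex 3.7 4.4 4.3
   vertex 2.6 1.0 2.7
   vertex 4.8 1.9 0.4
  endloop
 endfacet
 facet normal -0.740 -0.342 0.578
  outer loop
   vertex 2.3 3.0 3.5
   vertex 0.0 2.4 0.2
   vertex 2.6 1.0 2.7
  endloop
 endfacet
 facet normal -0.749 0.503 0.431
  outer loop
   vertex 2.3 3.0 3.5
   vertex 3.7 4.4 4.3
   vertex 0.0 2.4 0.2
  endloop
 endfacet
 facet normal -0.136 -0.385 0.913
  outer loop
   vertex 2.3 3.0 3.5
   vertex 2.6 1.0 2.7
   vertex 3.7 4.4 4.3
  endloop
 endfacet
 facet normal 0.371 0.557 -0.743
  outer loop
   vertex 3.8 4.7 2.0
   vertex 4.8 1.9 0.4
   vertex 2.7 4.9 1.6
  endloop
 endfacet
 facet normal 0.952 0.295 0.080
  outer loop
   vertex 3.8 4.7 2.0
   vertex 3.7 4.4 4.3
   vertex 4.8 1.9 0.4
  endloop
 endfacet
 facet normal 0.130 0.982 0.134
  outer loop
   vertex 3.8 4.7 2.0
   vertex 2.7 4.9 1.6
   vertex 3.7 4.4 4.3
  endloop
 endfacet
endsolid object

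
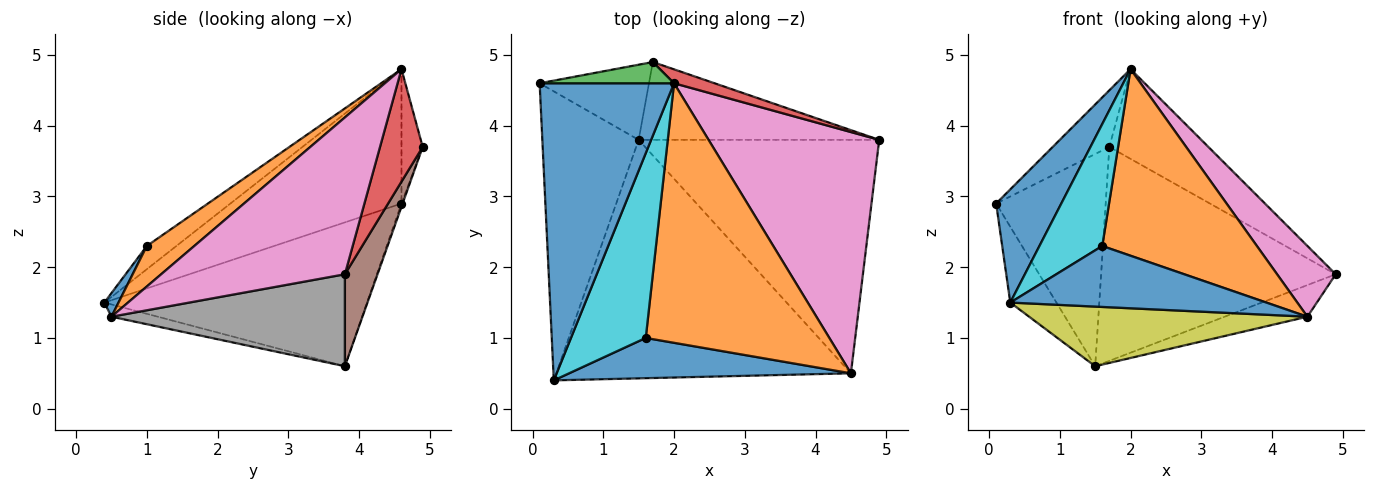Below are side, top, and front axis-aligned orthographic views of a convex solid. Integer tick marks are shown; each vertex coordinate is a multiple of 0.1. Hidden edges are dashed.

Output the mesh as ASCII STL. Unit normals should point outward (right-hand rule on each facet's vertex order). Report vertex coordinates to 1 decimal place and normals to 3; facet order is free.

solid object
 facet normal -0.683 -0.260 0.683
  outer loop
   vertex 2.0 4.6 4.8
   vertex 0.1 4.6 2.9
   vertex 0.3 0.4 1.5
  endloop
 endfacet
 facet normal -0.822 0.144 -0.551
  outer loop
   vertex 1.5 3.8 0.6
   vertex 0.3 0.4 1.5
   vertex 0.1 4.6 2.9
  endloop
 endfacet
 facet normal -0.331 0.883 0.331
  outer loop
   vertex 1.7 4.9 3.7
   vertex 0.1 4.6 2.9
   vertex 2.0 4.6 4.8
  endloop
 endfacet
 facet normal 0.392 0.909 0.141
  outer loop
   vertex 1.7 4.9 3.7
   vertex 2.0 4.6 4.8
   vertex 4.9 3.8 1.9
  endloop
 endfacet
 facet normal -0.010 0.943 -0.334
  outer loop
   vertex 1.7 4.9 3.7
   vertex 1.5 3.8 0.6
   vertex 0.1 4.6 2.9
  endloop
 endfacet
 facet normal 0.130 0.932 -0.339
  outer loop
   vertex 1.7 4.9 3.7
   vertex 4.9 3.8 1.9
   vertex 1.5 3.8 0.6
  endloop
 endfacet
 facet normal 0.661 -0.211 0.720
  outer loop
   vertex 4.5 0.5 1.3
   vertex 4.9 3.8 1.9
   vertex 2.0 4.6 4.8
  endloop
 endfacet
 facet normal 0.354 0.126 -0.927
  outer loop
   vertex 4.5 0.5 1.3
   vertex 1.5 3.8 0.6
   vertex 4.9 3.8 1.9
  endloop
 endfacet
 facet normal -0.040 -0.242 -0.969
  outer loop
   vertex 4.5 0.5 1.3
   vertex 0.3 0.4 1.5
   vertex 1.5 3.8 0.6
  endloop
 endfacet
 facet normal -0.251 -0.533 0.808
  outer loop
   vertex 1.6 1.0 2.3
   vertex 2.0 4.6 4.8
   vertex 0.3 0.4 1.5
  endloop
 endfacet
 facet normal 0.046 -0.834 0.550
  outer loop
   vertex 1.6 1.0 2.3
   vertex 0.3 0.4 1.5
   vertex 4.5 0.5 1.3
  endloop
 endfacet
 facet normal 0.177 -0.575 0.799
  outer loop
   vertex 1.6 1.0 2.3
   vertex 4.5 0.5 1.3
   vertex 2.0 4.6 4.8
  endloop
 endfacet
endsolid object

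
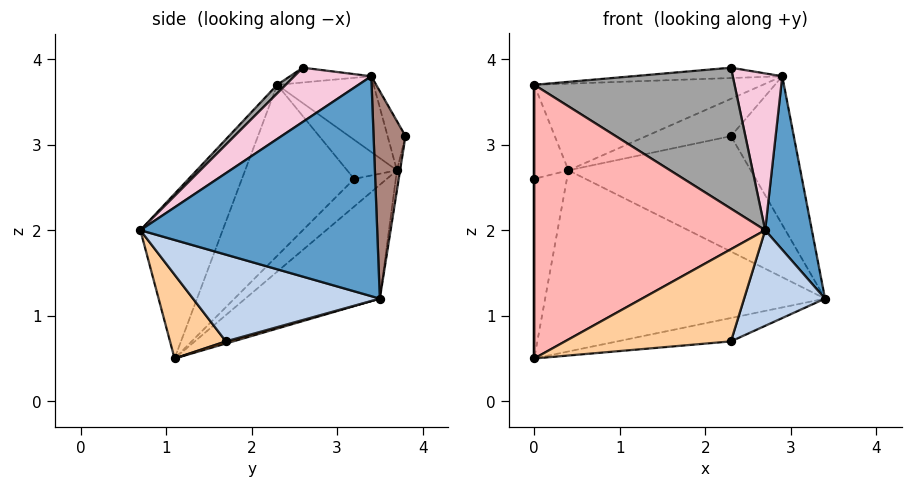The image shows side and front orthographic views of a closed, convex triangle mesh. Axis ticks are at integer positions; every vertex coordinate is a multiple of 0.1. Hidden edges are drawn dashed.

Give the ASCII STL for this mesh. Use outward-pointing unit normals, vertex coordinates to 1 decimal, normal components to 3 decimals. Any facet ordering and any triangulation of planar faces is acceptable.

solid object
 facet normal 0.965 -0.190 0.178
  outer loop
   vertex 2.9 3.4 3.8
   vertex 2.7 0.7 2.0
   vertex 3.4 3.5 1.2
  endloop
 endfacet
 facet normal 0.791 -0.343 -0.507
  outer loop
   vertex 2.3 1.7 0.7
   vertex 3.4 3.5 1.2
   vertex 2.7 0.7 2.0
  endloop
 endfacet
 facet normal 0.017 0.258 -0.966
  outer loop
   vertex 2.3 1.7 0.7
   vertex 0.0 1.1 0.5
   vertex 3.4 3.5 1.2
  endloop
 endfacet
 facet normal 0.246 -0.730 -0.637
  outer loop
   vertex 2.3 1.7 0.7
   vertex 2.7 0.7 2.0
   vertex 0.0 1.1 0.5
  endloop
 endfacet
 facet normal -0.577 0.577 -0.577
  outer loop
   vertex 0.4 3.7 2.7
   vertex 0.0 1.1 0.5
   vertex 0.0 3.2 2.6
  endloop
 endfacet
 facet normal -0.308 0.642 -0.702
  outer loop
   vertex 0.4 3.7 2.7
   vertex 3.4 3.5 1.2
   vertex 0.0 1.1 0.5
  endloop
 endfacet
 facet normal -1.000 0.000 0.000
  outer loop
   vertex 0.0 2.3 3.7
   vertex 0.0 3.2 2.6
   vertex 0.0 1.1 0.5
  endloop
 endfacet
 facet normal -0.317 -0.888 0.333
  outer loop
   vertex 0.0 2.3 3.7
   vertex 0.0 1.1 0.5
   vertex 2.7 0.7 2.0
  endloop
 endfacet
 facet normal -0.748 0.514 0.421
  outer loop
   vertex 0.0 2.3 3.7
   vertex 0.4 3.7 2.7
   vertex 0.0 3.2 2.6
  endloop
 endfacet
 facet normal -0.257 0.609 0.750
  outer loop
   vertex 0.0 2.3 3.7
   vertex 2.9 3.4 3.8
   vertex 0.4 3.7 2.7
  endloop
 endfacet
 facet normal 0.450 0.885 0.120
  outer loop
   vertex 2.3 3.8 3.1
   vertex 2.9 3.4 3.8
   vertex 3.4 3.5 1.2
  endloop
 endfacet
 facet normal -0.017 0.986 -0.166
  outer loop
   vertex 2.3 3.8 3.1
   vertex 3.4 3.5 1.2
   vertex 0.4 3.7 2.7
  endloop
 endfacet
 facet normal -0.166 0.788 0.593
  outer loop
   vertex 2.3 3.8 3.1
   vertex 0.4 3.7 2.7
   vertex 2.9 3.4 3.8
  endloop
 endfacet
 facet normal 0.683 -0.439 0.583
  outer loop
   vertex 2.3 2.6 3.9
   vertex 2.7 0.7 2.0
   vertex 2.9 3.4 3.8
  endloop
 endfacet
 facet normal 0.030 -0.704 0.710
  outer loop
   vertex 2.3 2.6 3.9
   vertex 0.0 2.3 3.7
   vertex 2.7 0.7 2.0
  endloop
 endfacet
 facet normal -0.111 0.205 0.972
  outer loop
   vertex 2.3 2.6 3.9
   vertex 2.9 3.4 3.8
   vertex 0.0 2.3 3.7
  endloop
 endfacet
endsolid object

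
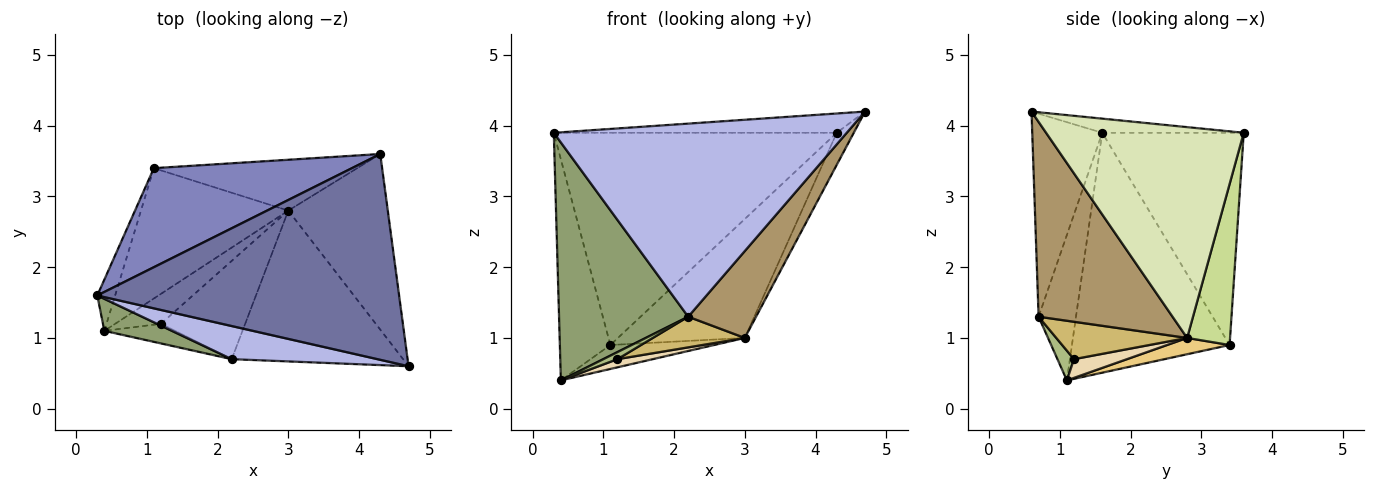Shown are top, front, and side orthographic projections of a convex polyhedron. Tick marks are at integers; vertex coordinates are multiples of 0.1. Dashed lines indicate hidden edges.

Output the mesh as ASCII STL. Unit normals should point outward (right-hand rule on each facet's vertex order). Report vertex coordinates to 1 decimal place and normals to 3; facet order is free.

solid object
 facet normal -0.047 0.093 0.995
  outer loop
   vertex 4.3 3.6 3.9
   vertex 0.3 1.6 3.9
   vertex 4.7 0.6 4.2
  endloop
 endfacet
 facet normal -0.413 0.825 0.385
  outer loop
   vertex 1.1 3.4 0.9
   vertex 0.3 1.6 3.9
   vertex 4.3 3.6 3.9
  endloop
 endfacet
 facet normal -0.950 0.304 -0.071
  outer loop
   vertex 1.1 3.4 0.9
   vertex 0.4 1.1 0.4
   vertex 0.3 1.6 3.9
  endloop
 endfacet
 facet normal -0.229 -0.959 0.165
  outer loop
   vertex 2.2 0.7 1.3
   vertex 4.7 0.6 4.2
   vertex 0.3 1.6 3.9
  endloop
 endfacet
 facet normal -0.276 -0.953 0.128
  outer loop
   vertex 2.2 0.7 1.3
   vertex 0.3 1.6 3.9
   vertex 0.4 1.1 0.4
  endloop
 endfacet
 facet normal 0.368 -0.315 -0.875
  outer loop
   vertex 1.2 1.2 0.7
   vertex 2.2 0.7 1.3
   vertex 0.4 1.1 0.4
  endloop
 endfacet
 facet normal 0.297 0.878 -0.375
  outer loop
   vertex 3.0 2.8 1.0
   vertex 1.1 3.4 0.9
   vertex 4.3 3.6 3.9
  endloop
 endfacet
 facet normal 0.902 0.078 -0.426
  outer loop
   vertex 3.0 2.8 1.0
   vertex 4.3 3.6 3.9
   vertex 4.7 0.6 4.2
  endloop
 endfacet
 facet normal 0.702 -0.356 -0.617
  outer loop
   vertex 3.0 2.8 1.0
   vertex 4.7 0.6 4.2
   vertex 2.2 0.7 1.3
  endloop
 endfacet
 facet normal 0.390 -0.274 -0.879
  outer loop
   vertex 3.0 2.8 1.0
   vertex 2.2 0.7 1.3
   vertex 1.2 1.2 0.7
  endloop
 endfacet
 facet normal 0.108 0.180 -0.978
  outer loop
   vertex 3.0 2.8 1.0
   vertex 0.4 1.1 0.4
   vertex 1.1 3.4 0.9
  endloop
 endfacet
 facet normal 0.367 -0.245 -0.897
  outer loop
   vertex 3.0 2.8 1.0
   vertex 1.2 1.2 0.7
   vertex 0.4 1.1 0.4
  endloop
 endfacet
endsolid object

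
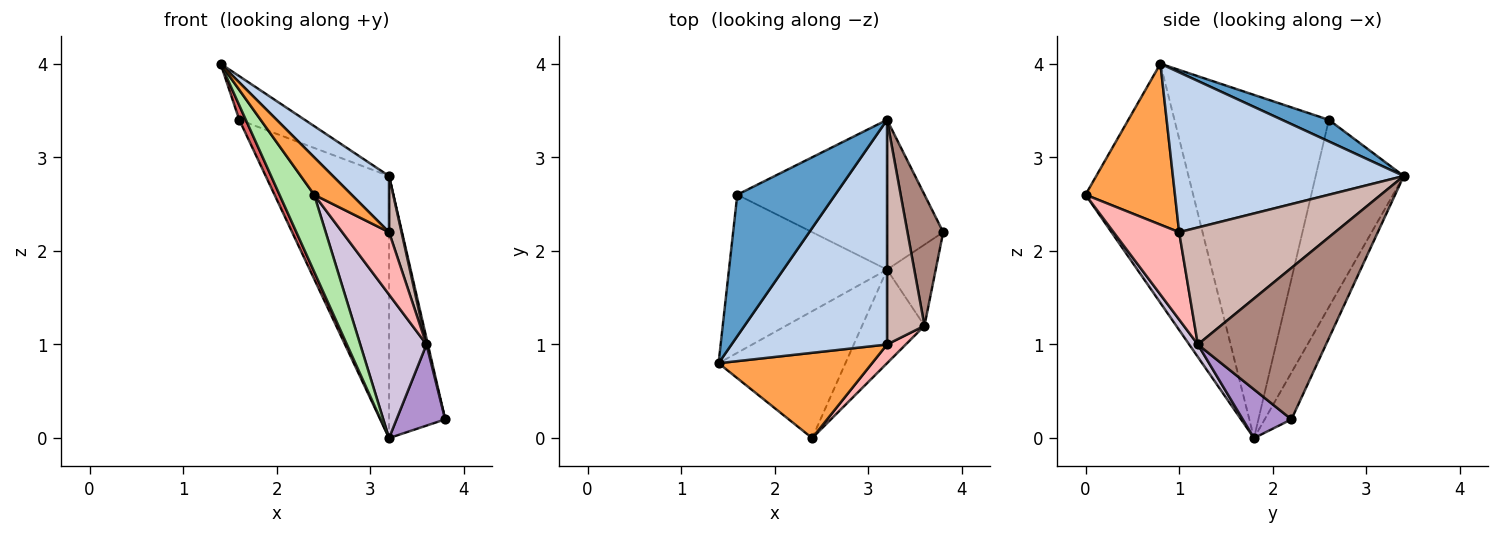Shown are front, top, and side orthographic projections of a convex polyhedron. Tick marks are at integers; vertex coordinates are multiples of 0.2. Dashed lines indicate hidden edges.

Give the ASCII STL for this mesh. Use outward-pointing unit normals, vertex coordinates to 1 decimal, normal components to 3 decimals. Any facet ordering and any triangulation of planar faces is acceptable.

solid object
 facet normal 0.206 0.289 0.935
  outer loop
   vertex 1.6 2.6 3.4
   vertex 1.4 0.8 4.0
   vertex 3.2 3.4 2.8
  endloop
 endfacet
 facet normal 0.706 -0.172 0.687
  outer loop
   vertex 3.2 1.0 2.2
   vertex 3.2 3.4 2.8
   vertex 1.4 0.8 4.0
  endloop
 endfacet
 facet normal 0.693 -0.290 0.660
  outer loop
   vertex 3.2 1.0 2.2
   vertex 1.4 0.8 4.0
   vertex 2.4 0.0 2.6
  endloop
 endfacet
 facet normal -0.382 0.802 -0.458
  outer loop
   vertex 3.2 1.8 0.0
   vertex 3.2 3.4 2.8
   vertex 3.8 2.2 0.2
  endloop
 endfacet
 facet normal -0.527 0.738 -0.422
  outer loop
   vertex 3.2 1.8 0.0
   vertex 1.6 2.6 3.4
   vertex 3.2 3.4 2.8
  endloop
 endfacet
 facet normal -0.850 -0.273 -0.451
  outer loop
   vertex 3.2 1.8 0.0
   vertex 2.4 0.0 2.6
   vertex 1.4 0.8 4.0
  endloop
 endfacet
 facet normal -0.908 -0.039 -0.418
  outer loop
   vertex 3.2 1.8 0.0
   vertex 1.4 0.8 4.0
   vertex 1.6 2.6 3.4
  endloop
 endfacet
 facet normal 0.802 -0.573 0.172
  outer loop
   vertex 3.6 1.2 1.0
   vertex 3.2 1.0 2.2
   vertex 2.4 0.0 2.6
  endloop
 endfacet
 facet normal 0.577 -0.577 -0.577
  outer loop
   vertex 3.6 1.2 1.0
   vertex 3.2 1.8 0.0
   vertex 3.8 2.2 0.2
  endloop
 endfacet
 facet normal 0.109 -0.833 -0.543
  outer loop
   vertex 3.6 1.2 1.0
   vertex 2.4 0.0 2.6
   vertex 3.2 1.8 0.0
  endloop
 endfacet
 facet normal 0.973 -0.011 0.230
  outer loop
   vertex 3.6 1.2 1.0
   vertex 3.8 2.2 0.2
   vertex 3.2 3.4 2.8
  endloop
 endfacet
 facet normal 0.950 -0.076 0.304
  outer loop
   vertex 3.6 1.2 1.0
   vertex 3.2 3.4 2.8
   vertex 3.2 1.0 2.2
  endloop
 endfacet
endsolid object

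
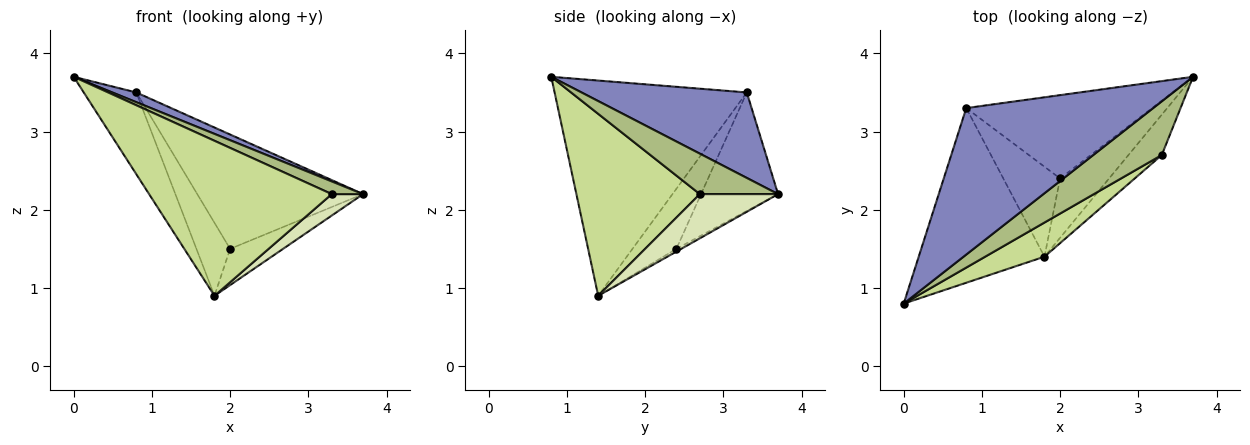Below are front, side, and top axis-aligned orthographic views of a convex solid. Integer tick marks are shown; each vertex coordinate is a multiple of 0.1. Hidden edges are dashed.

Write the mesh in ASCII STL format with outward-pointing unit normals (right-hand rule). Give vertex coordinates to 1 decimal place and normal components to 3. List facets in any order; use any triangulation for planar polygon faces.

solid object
 facet normal -0.047 0.521 -0.852
  outer loop
   vertex 2.0 2.4 1.5
   vertex 3.7 3.7 2.2
   vertex 1.8 1.4 0.9
  endloop
 endfacet
 facet normal 0.415 -0.060 0.908
  outer loop
   vertex 0.8 3.3 3.5
   vertex 0.0 0.8 3.7
   vertex 3.7 3.7 2.2
  endloop
 endfacet
 facet normal -0.352 0.757 -0.551
  outer loop
   vertex 0.8 3.3 3.5
   vertex 3.7 3.7 2.2
   vertex 2.0 2.4 1.5
  endloop
 endfacet
 facet normal -0.840 0.230 -0.491
  outer loop
   vertex 0.8 3.3 3.5
   vertex 1.8 1.4 0.9
   vertex 0.0 0.8 3.7
  endloop
 endfacet
 facet normal -0.635 0.487 -0.600
  outer loop
   vertex 0.8 3.3 3.5
   vertex 2.0 2.4 1.5
   vertex 1.8 1.4 0.9
  endloop
 endfacet
 facet normal 0.498 -0.199 0.844
  outer loop
   vertex 3.3 2.7 2.2
   vertex 3.7 3.7 2.2
   vertex 0.0 0.8 3.7
  endloop
 endfacet
 facet normal 0.551 -0.815 0.179
  outer loop
   vertex 3.3 2.7 2.2
   vertex 0.0 0.8 3.7
   vertex 1.8 1.4 0.9
  endloop
 endfacet
 facet normal 0.761 -0.304 -0.573
  outer loop
   vertex 3.3 2.7 2.2
   vertex 1.8 1.4 0.9
   vertex 3.7 3.7 2.2
  endloop
 endfacet
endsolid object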